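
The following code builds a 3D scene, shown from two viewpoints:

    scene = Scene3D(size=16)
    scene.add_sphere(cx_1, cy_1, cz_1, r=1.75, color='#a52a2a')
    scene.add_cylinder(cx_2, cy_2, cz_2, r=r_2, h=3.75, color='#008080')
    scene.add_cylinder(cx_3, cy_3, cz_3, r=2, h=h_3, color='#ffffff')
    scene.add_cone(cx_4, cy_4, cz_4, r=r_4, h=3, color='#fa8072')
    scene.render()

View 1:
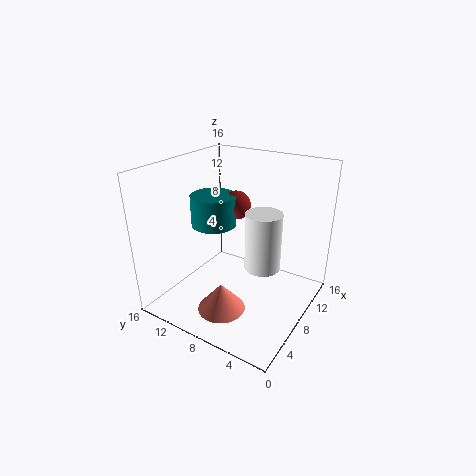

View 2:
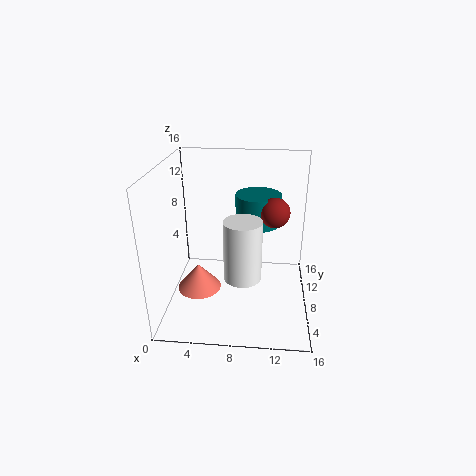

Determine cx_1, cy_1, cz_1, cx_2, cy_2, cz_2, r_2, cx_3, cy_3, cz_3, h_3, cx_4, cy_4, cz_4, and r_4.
cx_1 = 12
cy_1 = 10.75
cz_1 = 10
cx_2 = 10
cy_2 = 12.75
cz_2 = 7.75
r_2 = 2.75
cx_3 = 8.75
cy_3 = 5.25
cz_3 = 4.75
h_3 = 6.5
cx_4 = 3.5
cy_4 = 7.25
cz_4 = 1.75
r_4 = 2.5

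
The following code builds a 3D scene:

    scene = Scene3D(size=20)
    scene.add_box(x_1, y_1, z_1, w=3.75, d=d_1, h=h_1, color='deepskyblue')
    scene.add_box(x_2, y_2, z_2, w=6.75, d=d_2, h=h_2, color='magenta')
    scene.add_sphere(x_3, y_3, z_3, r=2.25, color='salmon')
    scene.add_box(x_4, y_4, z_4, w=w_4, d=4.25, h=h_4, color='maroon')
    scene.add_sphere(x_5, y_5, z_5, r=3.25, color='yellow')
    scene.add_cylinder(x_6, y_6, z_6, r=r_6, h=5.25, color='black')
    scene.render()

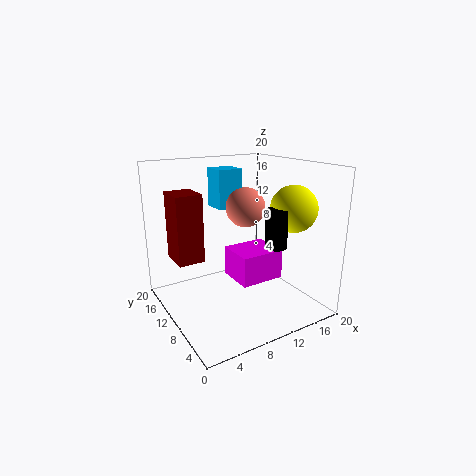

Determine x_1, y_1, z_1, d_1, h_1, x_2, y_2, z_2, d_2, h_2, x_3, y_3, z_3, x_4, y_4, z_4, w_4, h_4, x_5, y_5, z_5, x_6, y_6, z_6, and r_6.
x_1 = 9.5
y_1 = 14.25
z_1 = 13
d_1 = 3.75
h_1 = 5.75
x_2 = 10.5
y_2 = 9
z_2 = 2.5
d_2 = 5.75
h_2 = 4.5
x_3 = 7.5
y_3 = 4.25
z_3 = 16
x_4 = 1.25
y_4 = 9.75
z_4 = 7.75
w_4 = 3.5
h_4 = 9
x_5 = 16.75
y_5 = 6.5
z_5 = 14
x_6 = 13.5
y_6 = 6
z_6 = 9.25
r_6 = 1.5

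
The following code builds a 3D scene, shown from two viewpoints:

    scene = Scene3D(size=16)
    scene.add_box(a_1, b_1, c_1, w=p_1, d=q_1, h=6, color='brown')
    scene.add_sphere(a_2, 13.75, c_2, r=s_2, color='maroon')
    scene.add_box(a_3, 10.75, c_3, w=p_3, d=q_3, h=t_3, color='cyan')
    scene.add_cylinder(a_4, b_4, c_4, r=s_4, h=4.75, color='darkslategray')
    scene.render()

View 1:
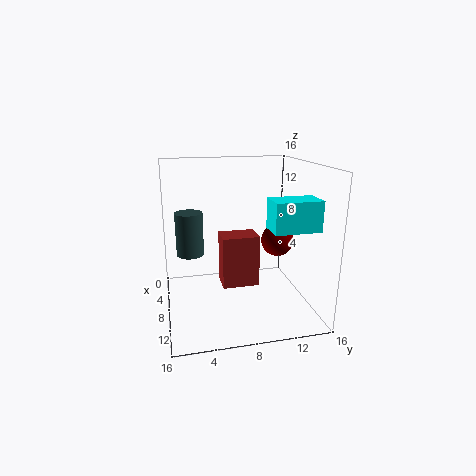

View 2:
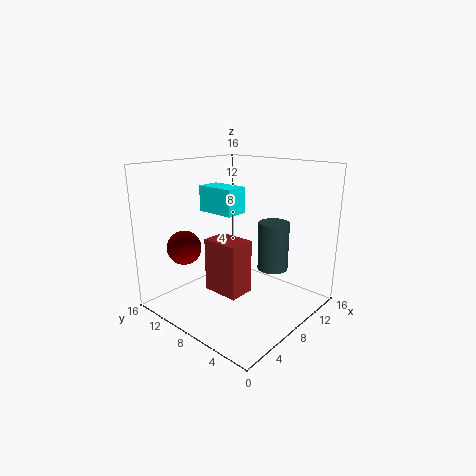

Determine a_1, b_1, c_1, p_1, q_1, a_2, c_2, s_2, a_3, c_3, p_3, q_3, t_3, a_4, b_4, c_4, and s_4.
a_1 = 5.25; b_1 = 6.25; c_1 = 2; p_1 = 3; q_1 = 4.25; a_2 = 5; c_2 = 6.25; s_2 = 2; a_3 = 9.5; c_3 = 9.5; p_3 = 3; q_3 = 5; t_3 = 3.25; a_4 = 7.25; b_4 = 2.75; c_4 = 6.25; s_4 = 1.5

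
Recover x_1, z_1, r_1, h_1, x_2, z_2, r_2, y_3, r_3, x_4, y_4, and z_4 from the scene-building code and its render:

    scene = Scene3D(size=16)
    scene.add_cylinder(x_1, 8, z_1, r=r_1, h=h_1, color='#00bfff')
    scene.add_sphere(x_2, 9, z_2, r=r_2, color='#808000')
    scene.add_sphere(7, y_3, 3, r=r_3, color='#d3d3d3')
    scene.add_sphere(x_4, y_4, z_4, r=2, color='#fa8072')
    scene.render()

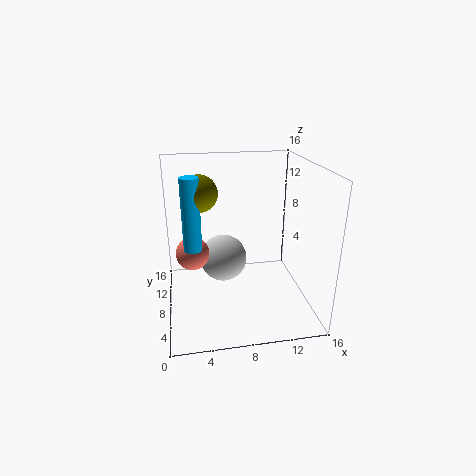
x_1 = 3
z_1 = 7
r_1 = 1
h_1 = 8
x_2 = 4
z_2 = 13
r_2 = 2
y_3 = 13
r_3 = 3
x_4 = 3
y_4 = 11
z_4 = 5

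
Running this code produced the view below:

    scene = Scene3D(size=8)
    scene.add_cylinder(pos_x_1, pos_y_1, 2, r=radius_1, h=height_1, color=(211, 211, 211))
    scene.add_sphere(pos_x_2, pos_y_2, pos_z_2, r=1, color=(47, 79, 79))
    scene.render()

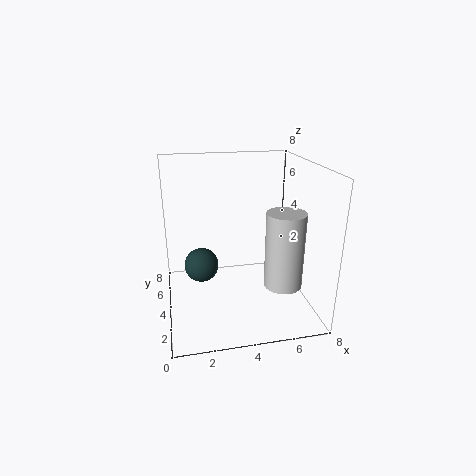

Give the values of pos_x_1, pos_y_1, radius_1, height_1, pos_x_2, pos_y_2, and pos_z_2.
pos_x_1 = 6, pos_y_1 = 2, radius_1 = 1, height_1 = 4, pos_x_2 = 2, pos_y_2 = 5, pos_z_2 = 2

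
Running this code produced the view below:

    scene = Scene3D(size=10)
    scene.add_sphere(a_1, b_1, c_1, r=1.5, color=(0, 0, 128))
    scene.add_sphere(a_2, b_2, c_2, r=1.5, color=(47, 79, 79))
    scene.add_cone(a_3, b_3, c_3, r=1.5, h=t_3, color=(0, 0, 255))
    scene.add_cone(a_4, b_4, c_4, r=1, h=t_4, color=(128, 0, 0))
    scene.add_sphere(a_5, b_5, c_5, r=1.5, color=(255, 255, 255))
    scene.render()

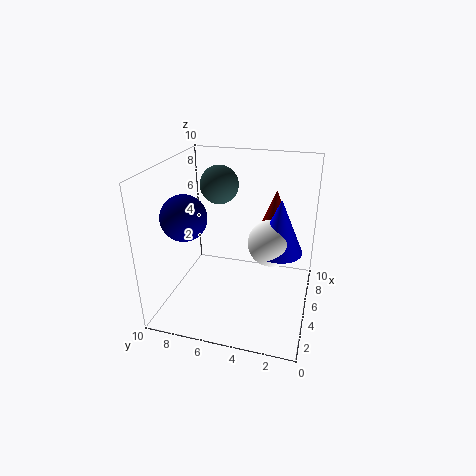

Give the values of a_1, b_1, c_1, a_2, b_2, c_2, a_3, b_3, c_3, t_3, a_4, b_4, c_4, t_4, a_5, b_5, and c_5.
a_1 = 3, b_1 = 8, c_1 = 7, a_2 = 8.5, b_2 = 7.5, c_2 = 7.5, a_3 = 4, b_3 = 2, c_3 = 5, t_3 = 3.5, a_4 = 8.5, b_4 = 3, c_4 = 5, t_4 = 2.5, a_5 = 4, b_5 = 2.5, c_5 = 5.5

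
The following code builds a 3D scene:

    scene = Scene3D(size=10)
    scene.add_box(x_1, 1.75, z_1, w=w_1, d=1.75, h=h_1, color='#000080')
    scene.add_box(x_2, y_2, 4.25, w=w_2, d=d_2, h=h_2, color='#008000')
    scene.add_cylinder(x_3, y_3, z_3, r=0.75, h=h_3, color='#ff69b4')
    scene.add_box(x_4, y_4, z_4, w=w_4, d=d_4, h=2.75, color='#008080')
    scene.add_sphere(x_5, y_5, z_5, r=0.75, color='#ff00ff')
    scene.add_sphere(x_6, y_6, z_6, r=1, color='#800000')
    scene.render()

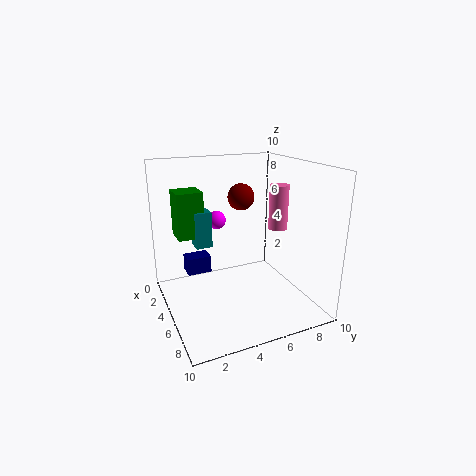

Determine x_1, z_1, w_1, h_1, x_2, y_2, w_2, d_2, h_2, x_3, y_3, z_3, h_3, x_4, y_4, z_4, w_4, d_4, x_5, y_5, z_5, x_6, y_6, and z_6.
x_1 = 2.25; z_1 = 2; w_1 = 1.25; h_1 = 1.25; x_2 = 0.25; y_2 = 1.5; w_2 = 2; d_2 = 2; h_2 = 3.5; x_3 = 3.25; y_3 = 9.25; z_3 = 4.5; h_3 = 3.5; x_4 = 1.25; y_4 = 2.75; z_4 = 3.5; w_4 = 1.25; d_4 = 1.25; x_5 = 0.75; y_5 = 5; z_5 = 5; x_6 = 2.75; y_6 = 6.25; z_6 = 7.25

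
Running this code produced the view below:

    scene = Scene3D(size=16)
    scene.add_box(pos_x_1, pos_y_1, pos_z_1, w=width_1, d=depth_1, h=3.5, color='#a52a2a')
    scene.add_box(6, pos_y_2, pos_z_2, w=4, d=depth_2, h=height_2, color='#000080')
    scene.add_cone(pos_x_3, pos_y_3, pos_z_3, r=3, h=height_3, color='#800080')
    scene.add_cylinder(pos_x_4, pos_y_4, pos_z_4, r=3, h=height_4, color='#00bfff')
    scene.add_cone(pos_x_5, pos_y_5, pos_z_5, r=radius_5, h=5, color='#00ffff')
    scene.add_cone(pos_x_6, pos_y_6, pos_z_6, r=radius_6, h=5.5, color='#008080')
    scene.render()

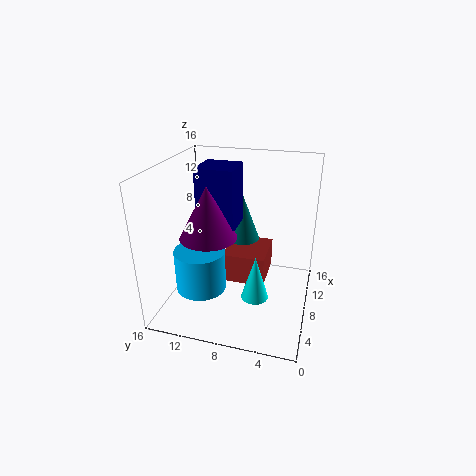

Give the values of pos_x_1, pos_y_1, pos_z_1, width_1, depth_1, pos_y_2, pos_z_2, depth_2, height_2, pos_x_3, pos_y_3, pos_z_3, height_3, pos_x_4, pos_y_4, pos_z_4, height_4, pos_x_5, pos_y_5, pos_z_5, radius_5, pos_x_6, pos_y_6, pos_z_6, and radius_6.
pos_x_1 = 8, pos_y_1 = 5, pos_z_1 = 2, width_1 = 5.5, depth_1 = 5, pos_y_2 = 8, pos_z_2 = 9.5, depth_2 = 4, height_2 = 6.5, pos_x_3 = 5.5, pos_y_3 = 10.5, pos_z_3 = 9, height_3 = 5.5, pos_x_4 = 7.5, pos_y_4 = 12.5, pos_z_4 = 1, height_4 = 5, pos_x_5 = 6, pos_y_5 = 5.5, pos_z_5 = 2, radius_5 = 1.5, pos_x_6 = 12, pos_y_6 = 8.5, pos_z_6 = 6, radius_6 = 2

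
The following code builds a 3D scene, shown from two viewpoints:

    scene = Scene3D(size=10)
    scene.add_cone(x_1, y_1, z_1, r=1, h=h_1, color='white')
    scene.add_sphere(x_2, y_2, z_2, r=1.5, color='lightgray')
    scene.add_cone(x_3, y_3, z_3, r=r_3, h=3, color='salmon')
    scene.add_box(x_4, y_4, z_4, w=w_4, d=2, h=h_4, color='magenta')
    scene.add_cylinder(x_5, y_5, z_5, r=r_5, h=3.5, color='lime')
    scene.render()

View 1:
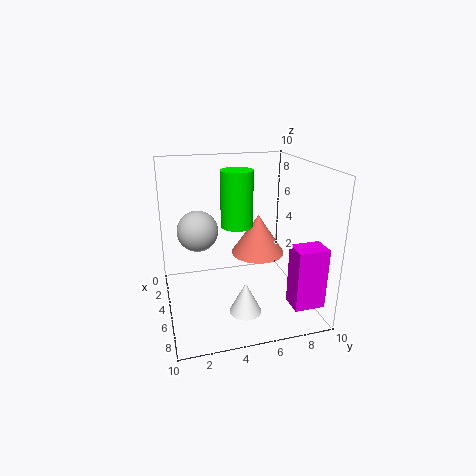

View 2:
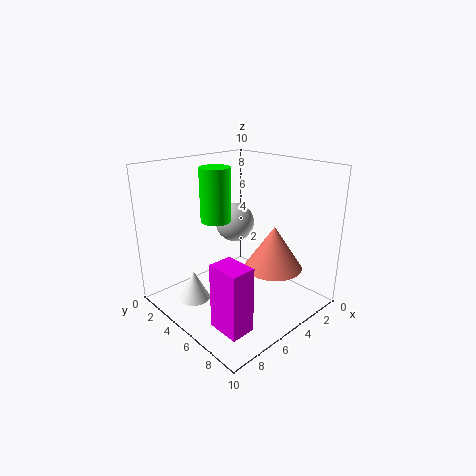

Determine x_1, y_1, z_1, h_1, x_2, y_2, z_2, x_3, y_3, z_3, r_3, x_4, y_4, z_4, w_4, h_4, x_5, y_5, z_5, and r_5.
x_1 = 8.5, y_1 = 4.5, z_1 = 1.5, h_1 = 2, x_2 = 3, y_2 = 2.5, z_2 = 5, x_3 = 3.5, y_3 = 7, z_3 = 3, r_3 = 2, x_4 = 8, y_4 = 7.5, z_4 = 1.5, w_4 = 1.5, h_4 = 4, x_5 = 6.5, y_5 = 4.5, z_5 = 6.5, r_5 = 1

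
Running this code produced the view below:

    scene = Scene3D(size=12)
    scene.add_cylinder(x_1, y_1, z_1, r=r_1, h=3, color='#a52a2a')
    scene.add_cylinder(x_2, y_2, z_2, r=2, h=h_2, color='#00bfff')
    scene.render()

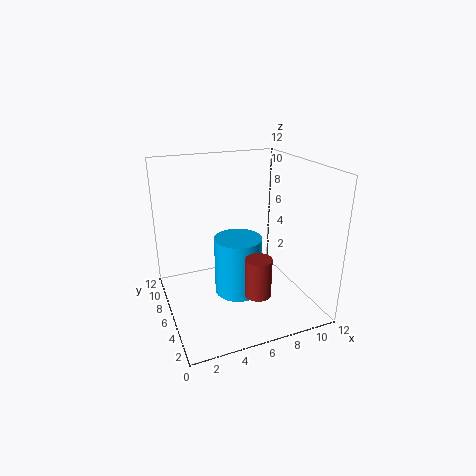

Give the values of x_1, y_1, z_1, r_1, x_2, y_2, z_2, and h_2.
x_1 = 6; y_1 = 2; z_1 = 3; r_1 = 1; x_2 = 6; y_2 = 6; z_2 = 1; h_2 = 5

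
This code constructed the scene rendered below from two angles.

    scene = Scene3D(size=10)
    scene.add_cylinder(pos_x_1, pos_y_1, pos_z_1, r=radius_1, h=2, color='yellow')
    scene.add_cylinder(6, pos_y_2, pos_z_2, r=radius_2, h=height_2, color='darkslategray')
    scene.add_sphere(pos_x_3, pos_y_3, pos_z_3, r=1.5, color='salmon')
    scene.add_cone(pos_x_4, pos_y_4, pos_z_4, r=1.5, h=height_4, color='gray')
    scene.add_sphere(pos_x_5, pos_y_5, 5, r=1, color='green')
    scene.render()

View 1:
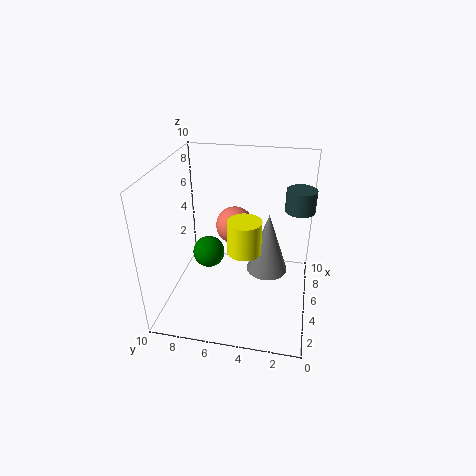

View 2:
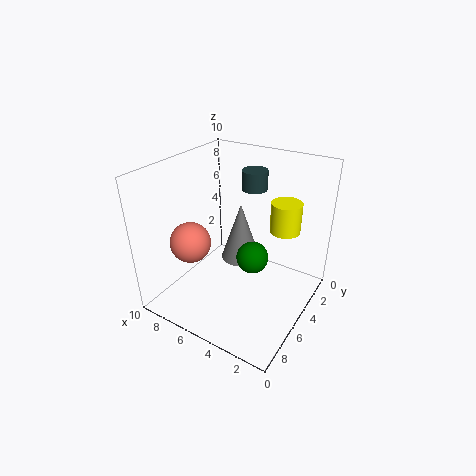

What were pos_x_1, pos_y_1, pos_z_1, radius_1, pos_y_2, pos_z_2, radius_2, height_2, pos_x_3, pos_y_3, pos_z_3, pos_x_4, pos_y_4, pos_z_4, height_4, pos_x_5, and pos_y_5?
pos_x_1 = 2; pos_y_1 = 4; pos_z_1 = 6; radius_1 = 1; pos_y_2 = 1; pos_z_2 = 7; radius_2 = 1; height_2 = 1.5; pos_x_3 = 8.5; pos_y_3 = 6; pos_z_3 = 4; pos_x_4 = 6; pos_y_4 = 3; pos_z_4 = 2; height_4 = 4.5; pos_x_5 = 3; pos_y_5 = 6.5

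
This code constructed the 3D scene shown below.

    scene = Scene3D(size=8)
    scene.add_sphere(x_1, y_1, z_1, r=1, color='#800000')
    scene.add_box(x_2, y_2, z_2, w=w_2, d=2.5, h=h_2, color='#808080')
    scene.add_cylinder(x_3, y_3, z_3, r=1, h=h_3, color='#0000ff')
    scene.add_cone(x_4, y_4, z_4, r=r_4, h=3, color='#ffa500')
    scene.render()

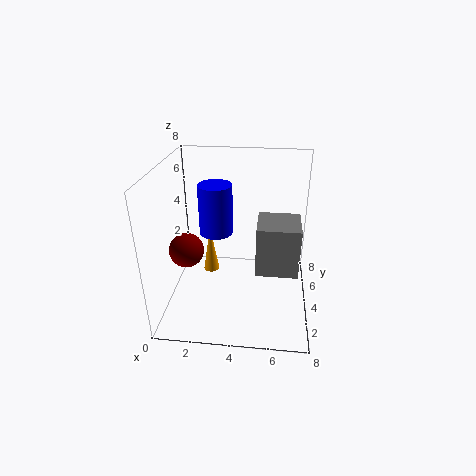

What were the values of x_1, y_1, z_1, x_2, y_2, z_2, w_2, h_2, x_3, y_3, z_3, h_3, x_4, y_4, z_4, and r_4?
x_1 = 1; y_1 = 4; z_1 = 3; x_2 = 5; y_2 = 4; z_2 = 1.5; w_2 = 2.5; h_2 = 3; x_3 = 2.5; y_3 = 5.5; z_3 = 3.5; h_3 = 3; x_4 = 2; y_4 = 6; z_4 = 0.5; r_4 = 0.5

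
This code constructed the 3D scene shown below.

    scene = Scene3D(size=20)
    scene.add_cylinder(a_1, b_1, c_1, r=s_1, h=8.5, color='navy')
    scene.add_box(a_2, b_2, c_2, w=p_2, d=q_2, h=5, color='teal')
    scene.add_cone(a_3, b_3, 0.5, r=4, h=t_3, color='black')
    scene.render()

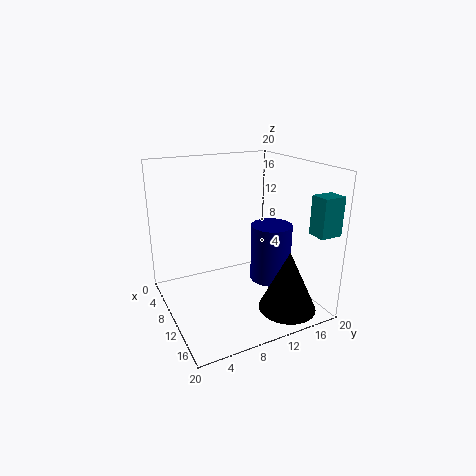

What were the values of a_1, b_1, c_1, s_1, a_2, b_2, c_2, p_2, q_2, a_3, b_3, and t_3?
a_1 = 10
b_1 = 15.5
c_1 = 2.5
s_1 = 3
a_2 = 17
b_2 = 16.5
c_2 = 12
p_2 = 2.5
q_2 = 3
a_3 = 15.5
b_3 = 15
t_3 = 8.5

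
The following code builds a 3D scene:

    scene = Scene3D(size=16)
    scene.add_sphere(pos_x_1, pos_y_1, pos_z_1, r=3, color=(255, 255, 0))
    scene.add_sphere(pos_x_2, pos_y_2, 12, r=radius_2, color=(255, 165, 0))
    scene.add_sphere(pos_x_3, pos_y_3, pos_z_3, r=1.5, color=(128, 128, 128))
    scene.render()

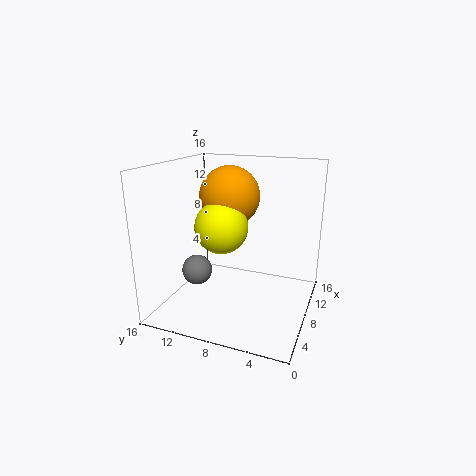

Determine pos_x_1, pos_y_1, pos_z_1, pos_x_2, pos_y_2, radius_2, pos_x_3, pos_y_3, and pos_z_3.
pos_x_1 = 8, pos_y_1 = 10, pos_z_1 = 9, pos_x_2 = 10.5, pos_y_2 = 10, radius_2 = 3.5, pos_x_3 = 3, pos_y_3 = 10.5, pos_z_3 = 6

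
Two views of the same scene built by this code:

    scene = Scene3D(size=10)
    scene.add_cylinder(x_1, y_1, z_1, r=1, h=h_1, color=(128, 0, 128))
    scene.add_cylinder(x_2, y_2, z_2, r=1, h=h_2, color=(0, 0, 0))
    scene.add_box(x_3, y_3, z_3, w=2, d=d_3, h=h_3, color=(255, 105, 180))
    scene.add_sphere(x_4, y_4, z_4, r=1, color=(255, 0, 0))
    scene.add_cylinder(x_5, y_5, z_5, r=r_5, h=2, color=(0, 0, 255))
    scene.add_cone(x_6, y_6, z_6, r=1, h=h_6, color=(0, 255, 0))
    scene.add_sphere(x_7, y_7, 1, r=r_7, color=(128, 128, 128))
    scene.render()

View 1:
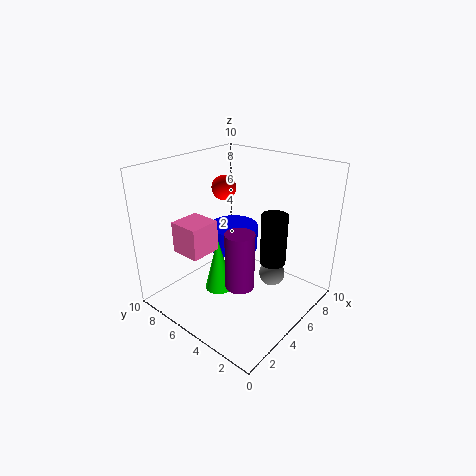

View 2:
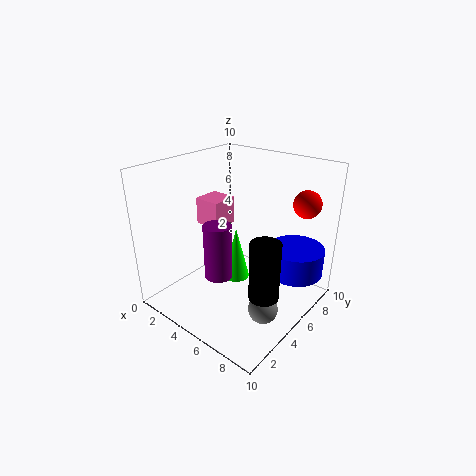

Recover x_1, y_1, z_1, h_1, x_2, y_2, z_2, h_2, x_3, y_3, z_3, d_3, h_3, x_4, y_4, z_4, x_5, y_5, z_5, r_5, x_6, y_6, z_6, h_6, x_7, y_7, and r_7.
x_1 = 4; y_1 = 4; z_1 = 2; h_1 = 4; x_2 = 8; y_2 = 4; z_2 = 2; h_2 = 4; x_3 = 1; y_3 = 5; z_3 = 5; d_3 = 2; h_3 = 2; x_4 = 8; y_4 = 9; z_4 = 7; x_5 = 8; y_5 = 8; z_5 = 2; r_5 = 2; x_6 = 4; y_6 = 6; z_6 = 1; h_6 = 4; x_7 = 8; y_7 = 4; r_7 = 1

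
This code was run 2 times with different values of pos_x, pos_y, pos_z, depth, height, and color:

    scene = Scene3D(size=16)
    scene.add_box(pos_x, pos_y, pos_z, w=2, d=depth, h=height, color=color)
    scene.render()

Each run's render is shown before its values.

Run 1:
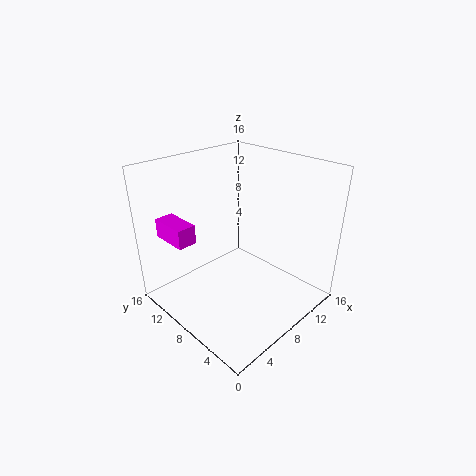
pos_x = 1
pos_y = 9
pos_z = 9
depth = 4
height = 2
color = 'magenta'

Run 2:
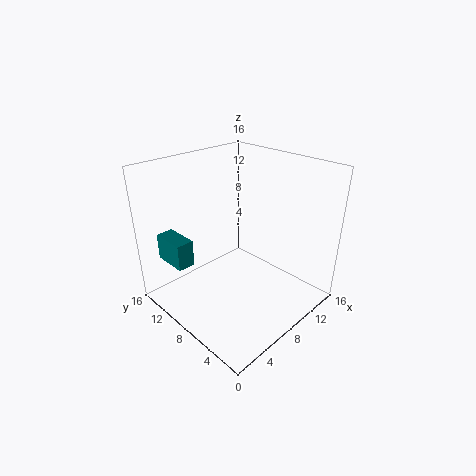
pos_x = 2
pos_y = 11
pos_z = 5
depth = 4
height = 3
color = 'teal'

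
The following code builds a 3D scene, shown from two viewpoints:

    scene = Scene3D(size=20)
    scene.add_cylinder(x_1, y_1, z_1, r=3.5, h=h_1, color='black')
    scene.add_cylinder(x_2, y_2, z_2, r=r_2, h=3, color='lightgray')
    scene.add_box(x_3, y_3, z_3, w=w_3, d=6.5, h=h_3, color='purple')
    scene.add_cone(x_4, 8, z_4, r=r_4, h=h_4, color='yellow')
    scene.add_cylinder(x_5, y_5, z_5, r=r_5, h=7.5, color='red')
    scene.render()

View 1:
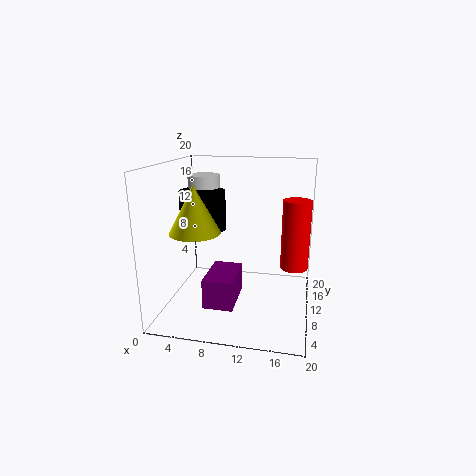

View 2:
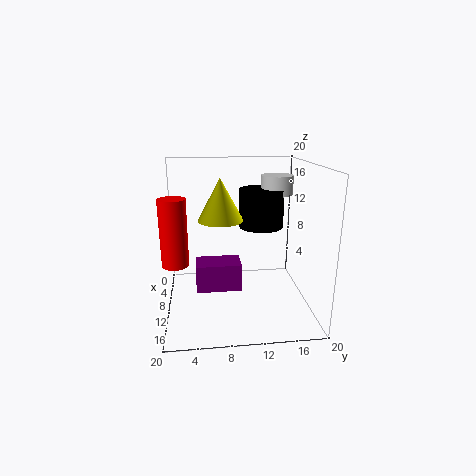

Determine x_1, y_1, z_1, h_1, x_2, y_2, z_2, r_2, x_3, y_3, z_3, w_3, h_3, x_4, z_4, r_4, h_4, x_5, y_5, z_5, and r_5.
x_1 = 3.5
y_1 = 14.5
z_1 = 9.5
h_1 = 6
x_2 = 3
y_2 = 17
z_2 = 14.5
r_2 = 2.5
x_3 = 6.5
y_3 = 4
z_3 = 2
w_3 = 4
h_3 = 4
x_4 = 4.5
z_4 = 11
r_4 = 3.5
h_4 = 6.5
x_5 = 18
y_5 = 2
z_5 = 10
r_5 = 1.5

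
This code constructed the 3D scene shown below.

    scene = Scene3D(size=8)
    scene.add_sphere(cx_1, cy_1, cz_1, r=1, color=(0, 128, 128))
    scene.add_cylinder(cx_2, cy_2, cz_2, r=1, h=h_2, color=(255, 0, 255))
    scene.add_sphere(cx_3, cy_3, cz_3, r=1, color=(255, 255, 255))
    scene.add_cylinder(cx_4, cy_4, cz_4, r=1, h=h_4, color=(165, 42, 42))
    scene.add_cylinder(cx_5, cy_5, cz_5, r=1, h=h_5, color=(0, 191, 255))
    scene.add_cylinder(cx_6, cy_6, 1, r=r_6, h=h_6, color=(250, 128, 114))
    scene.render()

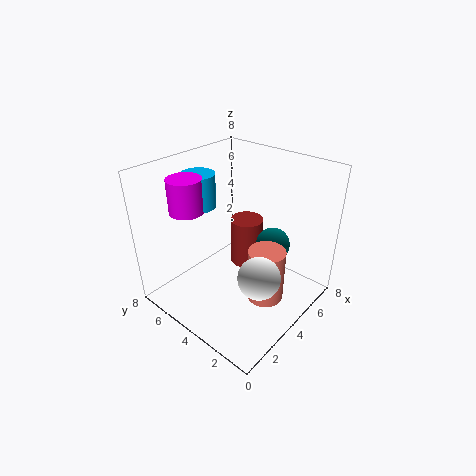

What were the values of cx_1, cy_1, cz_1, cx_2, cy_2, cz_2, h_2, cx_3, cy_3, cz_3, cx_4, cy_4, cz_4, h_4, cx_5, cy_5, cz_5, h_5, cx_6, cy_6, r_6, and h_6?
cx_1 = 6, cy_1 = 3, cz_1 = 3, cx_2 = 3, cy_2 = 7, cz_2 = 5, h_2 = 2, cx_3 = 2, cy_3 = 1, cz_3 = 4, cx_4 = 6, cy_4 = 5, cz_4 = 1, h_4 = 3, cx_5 = 4, cy_5 = 7, cz_5 = 5, h_5 = 2, cx_6 = 4, cy_6 = 2, r_6 = 1, h_6 = 3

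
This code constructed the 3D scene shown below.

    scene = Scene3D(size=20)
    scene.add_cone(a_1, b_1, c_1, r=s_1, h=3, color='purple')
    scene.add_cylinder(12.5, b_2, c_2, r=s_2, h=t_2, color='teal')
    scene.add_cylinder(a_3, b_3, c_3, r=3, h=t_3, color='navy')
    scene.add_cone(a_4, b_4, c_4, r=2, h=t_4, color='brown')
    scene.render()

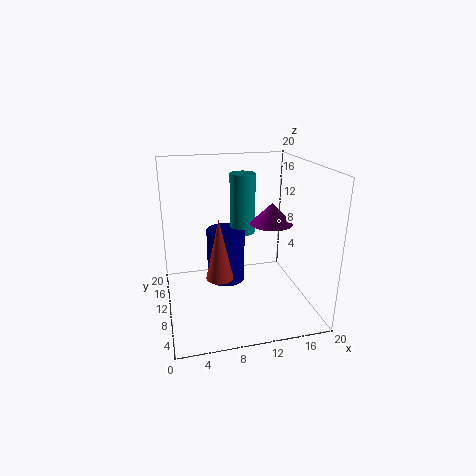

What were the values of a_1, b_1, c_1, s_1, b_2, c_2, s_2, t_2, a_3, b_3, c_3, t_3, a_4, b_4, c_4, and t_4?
a_1 = 15; b_1 = 10.5; c_1 = 11.5; s_1 = 3; b_2 = 17; c_2 = 8; s_2 = 2; t_2 = 9.5; a_3 = 9.5; b_3 = 16; c_3 = 0.5; t_3 = 8.5; a_4 = 7.5; b_4 = 11; c_4 = 3.5; t_4 = 9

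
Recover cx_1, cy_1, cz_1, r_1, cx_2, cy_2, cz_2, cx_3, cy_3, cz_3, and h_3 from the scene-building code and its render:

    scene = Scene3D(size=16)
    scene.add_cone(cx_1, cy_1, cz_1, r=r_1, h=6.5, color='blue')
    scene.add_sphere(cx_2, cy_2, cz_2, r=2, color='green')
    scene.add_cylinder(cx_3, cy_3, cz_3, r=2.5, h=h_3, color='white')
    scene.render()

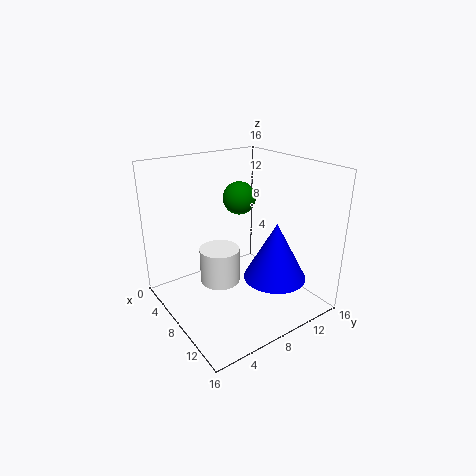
cx_1 = 11, cy_1 = 11, cz_1 = 3.5, r_1 = 3.5, cx_2 = 4, cy_2 = 11, cz_2 = 11, cx_3 = 4, cy_3 = 8, cz_3 = 0.5, h_3 = 4.5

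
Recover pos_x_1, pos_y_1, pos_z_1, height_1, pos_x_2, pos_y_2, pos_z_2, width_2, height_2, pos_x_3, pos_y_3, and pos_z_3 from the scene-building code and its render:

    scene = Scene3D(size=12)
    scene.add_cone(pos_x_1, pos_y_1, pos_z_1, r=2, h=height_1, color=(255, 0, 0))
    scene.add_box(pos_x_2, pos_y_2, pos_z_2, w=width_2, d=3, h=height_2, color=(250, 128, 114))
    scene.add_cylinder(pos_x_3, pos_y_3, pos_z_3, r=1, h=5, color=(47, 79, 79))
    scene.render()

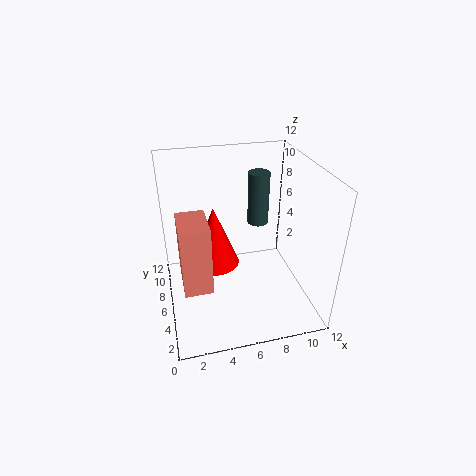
pos_x_1 = 4
pos_y_1 = 6
pos_z_1 = 4
height_1 = 5
pos_x_2 = 1
pos_y_2 = 1
pos_z_2 = 5
width_2 = 2
height_2 = 5
pos_x_3 = 9
pos_y_3 = 10
pos_z_3 = 5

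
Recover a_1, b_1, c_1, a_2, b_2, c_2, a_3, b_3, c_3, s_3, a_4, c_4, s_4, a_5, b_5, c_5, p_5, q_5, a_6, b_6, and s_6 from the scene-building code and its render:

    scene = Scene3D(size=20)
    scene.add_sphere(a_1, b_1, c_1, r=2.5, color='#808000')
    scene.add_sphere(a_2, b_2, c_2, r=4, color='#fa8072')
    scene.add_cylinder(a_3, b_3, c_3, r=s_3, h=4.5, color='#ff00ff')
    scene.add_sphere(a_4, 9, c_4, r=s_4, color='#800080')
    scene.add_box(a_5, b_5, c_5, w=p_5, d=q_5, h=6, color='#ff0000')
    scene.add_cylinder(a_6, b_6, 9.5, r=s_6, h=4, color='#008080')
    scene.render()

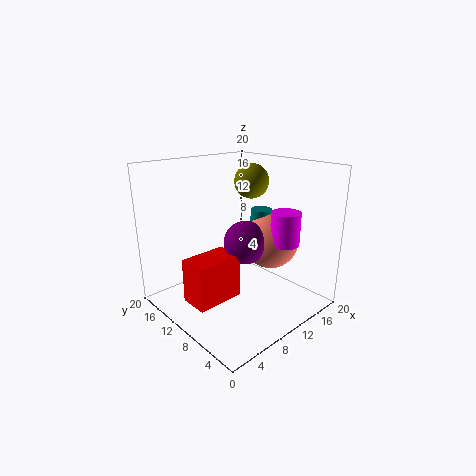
a_1 = 14.5
b_1 = 12
c_1 = 17
a_2 = 14.5
b_2 = 8
c_2 = 9
a_3 = 14
b_3 = 5
c_3 = 9.5
s_3 = 2
a_4 = 10.5
c_4 = 9.5
s_4 = 3
a_5 = 2
b_5 = 8
c_5 = 2.5
p_5 = 6.5
q_5 = 4
a_6 = 14
b_6 = 9.5
s_6 = 1.5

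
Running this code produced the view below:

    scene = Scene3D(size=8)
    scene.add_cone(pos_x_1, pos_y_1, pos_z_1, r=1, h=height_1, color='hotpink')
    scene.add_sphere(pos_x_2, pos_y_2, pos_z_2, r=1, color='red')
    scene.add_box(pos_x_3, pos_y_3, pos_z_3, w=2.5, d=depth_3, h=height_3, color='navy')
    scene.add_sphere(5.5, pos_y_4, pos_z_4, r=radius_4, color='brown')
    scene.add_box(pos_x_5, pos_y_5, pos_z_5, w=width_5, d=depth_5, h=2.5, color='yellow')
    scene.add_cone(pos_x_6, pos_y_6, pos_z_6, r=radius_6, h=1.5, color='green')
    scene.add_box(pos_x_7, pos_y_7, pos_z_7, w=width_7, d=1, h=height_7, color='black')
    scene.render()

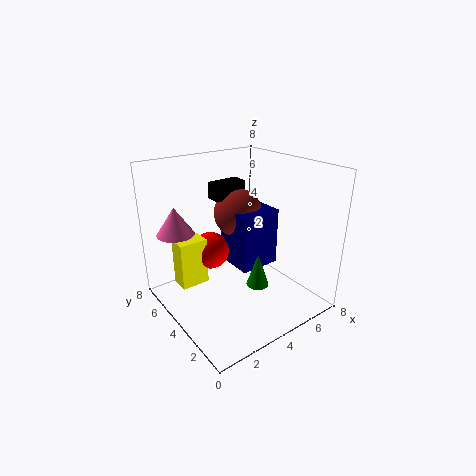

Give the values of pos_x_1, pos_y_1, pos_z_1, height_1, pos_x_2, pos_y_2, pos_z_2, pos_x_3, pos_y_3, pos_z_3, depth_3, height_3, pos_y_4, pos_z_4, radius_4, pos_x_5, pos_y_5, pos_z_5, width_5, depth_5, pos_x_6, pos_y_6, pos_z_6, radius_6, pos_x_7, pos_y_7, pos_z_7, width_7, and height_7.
pos_x_1 = 1; pos_y_1 = 5.5; pos_z_1 = 4.5; height_1 = 1.5; pos_x_2 = 2.5; pos_y_2 = 4.5; pos_z_2 = 3.5; pos_x_3 = 4.5; pos_y_3 = 4; pos_z_3 = 1.5; depth_3 = 2.5; height_3 = 3.5; pos_y_4 = 6; pos_z_4 = 4.5; radius_4 = 1.5; pos_x_5 = 0.5; pos_y_5 = 4; pos_z_5 = 2; width_5 = 1.5; depth_5 = 1; pos_x_6 = 2.5; pos_y_6 = 0.5; pos_z_6 = 3.5; radius_6 = 0.5; pos_x_7 = 4; pos_y_7 = 6; pos_z_7 = 5.5; width_7 = 2; height_7 = 1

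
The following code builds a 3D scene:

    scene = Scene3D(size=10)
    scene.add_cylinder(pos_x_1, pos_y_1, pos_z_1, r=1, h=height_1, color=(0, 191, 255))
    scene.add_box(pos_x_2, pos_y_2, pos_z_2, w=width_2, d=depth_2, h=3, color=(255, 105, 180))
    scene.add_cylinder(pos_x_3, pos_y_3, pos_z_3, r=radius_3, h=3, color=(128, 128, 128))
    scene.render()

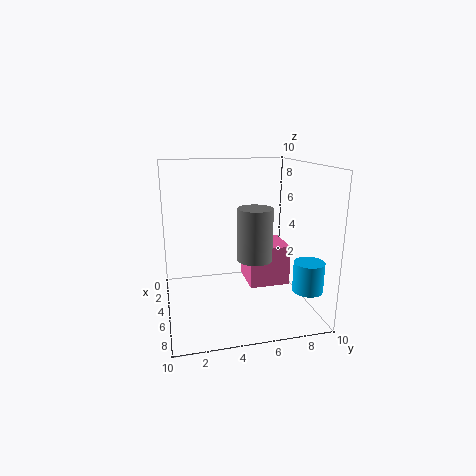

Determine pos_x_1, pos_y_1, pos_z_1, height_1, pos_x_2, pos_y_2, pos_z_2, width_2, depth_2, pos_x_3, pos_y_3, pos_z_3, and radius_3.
pos_x_1 = 8, pos_y_1 = 9, pos_z_1 = 2, height_1 = 2, pos_x_2 = 2, pos_y_2 = 6, pos_z_2 = 1, width_2 = 3, depth_2 = 3, pos_x_3 = 9, pos_y_3 = 5, pos_z_3 = 5, radius_3 = 1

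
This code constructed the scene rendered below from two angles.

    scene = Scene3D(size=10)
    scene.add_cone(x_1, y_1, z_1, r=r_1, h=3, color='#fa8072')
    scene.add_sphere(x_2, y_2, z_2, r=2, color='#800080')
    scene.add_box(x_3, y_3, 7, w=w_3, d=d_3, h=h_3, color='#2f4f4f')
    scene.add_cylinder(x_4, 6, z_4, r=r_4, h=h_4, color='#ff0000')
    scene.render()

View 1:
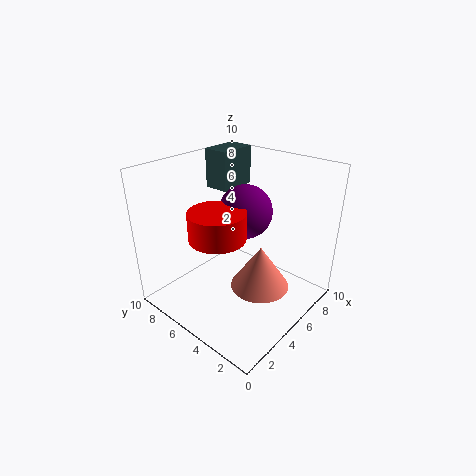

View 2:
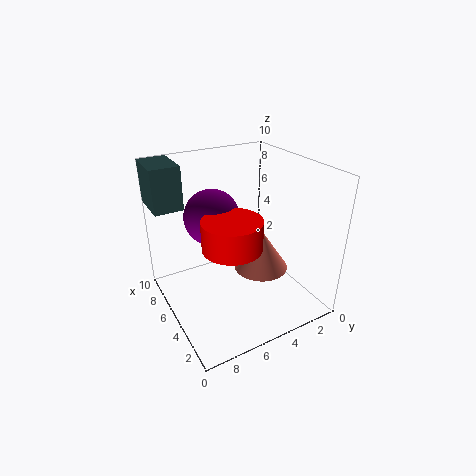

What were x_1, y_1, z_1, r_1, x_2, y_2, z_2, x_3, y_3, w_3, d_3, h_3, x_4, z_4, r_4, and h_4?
x_1 = 5; y_1 = 3; z_1 = 2; r_1 = 2; x_2 = 7; y_2 = 6; z_2 = 6; x_3 = 7; y_3 = 8; w_3 = 3; d_3 = 2; h_3 = 3; x_4 = 4; z_4 = 5; r_4 = 2; h_4 = 2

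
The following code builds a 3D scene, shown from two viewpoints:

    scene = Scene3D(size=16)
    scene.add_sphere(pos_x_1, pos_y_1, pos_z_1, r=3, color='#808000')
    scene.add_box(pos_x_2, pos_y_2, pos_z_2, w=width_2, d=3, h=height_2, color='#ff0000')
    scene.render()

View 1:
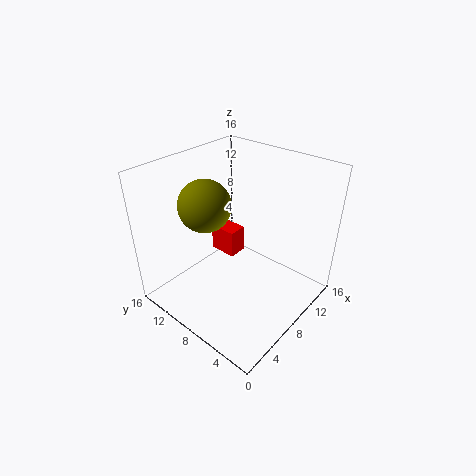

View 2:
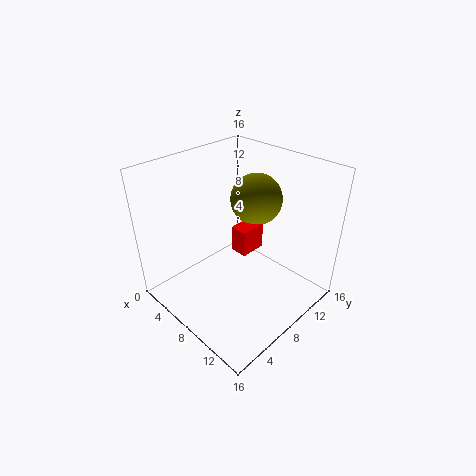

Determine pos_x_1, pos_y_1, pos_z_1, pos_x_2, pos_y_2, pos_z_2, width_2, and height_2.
pos_x_1 = 7, pos_y_1 = 12, pos_z_1 = 11, pos_x_2 = 7, pos_y_2 = 8, pos_z_2 = 6, width_2 = 2, height_2 = 3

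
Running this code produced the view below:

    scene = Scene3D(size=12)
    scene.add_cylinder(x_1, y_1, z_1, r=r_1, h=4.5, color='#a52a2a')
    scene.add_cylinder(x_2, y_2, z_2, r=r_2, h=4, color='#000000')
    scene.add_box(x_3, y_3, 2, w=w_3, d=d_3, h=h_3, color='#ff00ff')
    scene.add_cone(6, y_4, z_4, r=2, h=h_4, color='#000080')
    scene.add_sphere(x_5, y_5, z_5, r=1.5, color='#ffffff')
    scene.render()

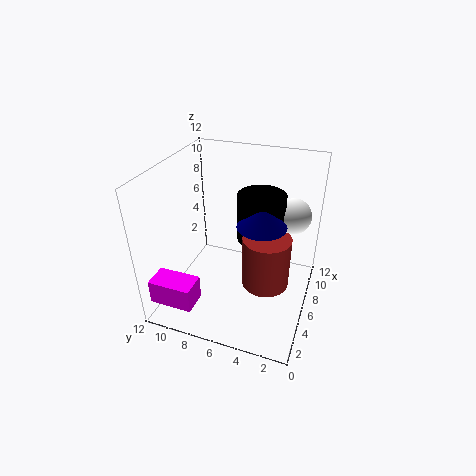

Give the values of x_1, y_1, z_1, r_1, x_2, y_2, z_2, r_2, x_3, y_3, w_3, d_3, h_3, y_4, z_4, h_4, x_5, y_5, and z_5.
x_1 = 6
y_1 = 3.5
z_1 = 2
r_1 = 2
x_2 = 7.5
y_2 = 4.5
z_2 = 5.5
r_2 = 2
x_3 = 0.5
y_3 = 8
w_3 = 2
d_3 = 3.5
h_3 = 2
y_4 = 4
z_4 = 7.5
h_4 = 2
x_5 = 8.5
y_5 = 2
z_5 = 7.5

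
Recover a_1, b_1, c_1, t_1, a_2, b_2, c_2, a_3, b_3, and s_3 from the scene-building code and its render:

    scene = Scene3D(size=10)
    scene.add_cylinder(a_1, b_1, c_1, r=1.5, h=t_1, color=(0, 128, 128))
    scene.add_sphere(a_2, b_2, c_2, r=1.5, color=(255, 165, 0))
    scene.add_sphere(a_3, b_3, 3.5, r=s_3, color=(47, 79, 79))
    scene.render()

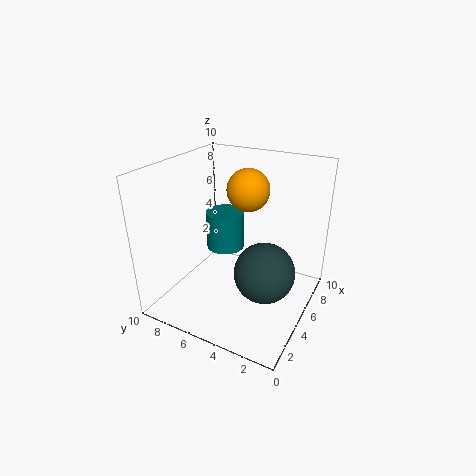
a_1 = 7.5, b_1 = 7.5, c_1 = 2.5, t_1 = 3, a_2 = 6.5, b_2 = 5, c_2 = 8, a_3 = 4, b_3 = 2.5, s_3 = 2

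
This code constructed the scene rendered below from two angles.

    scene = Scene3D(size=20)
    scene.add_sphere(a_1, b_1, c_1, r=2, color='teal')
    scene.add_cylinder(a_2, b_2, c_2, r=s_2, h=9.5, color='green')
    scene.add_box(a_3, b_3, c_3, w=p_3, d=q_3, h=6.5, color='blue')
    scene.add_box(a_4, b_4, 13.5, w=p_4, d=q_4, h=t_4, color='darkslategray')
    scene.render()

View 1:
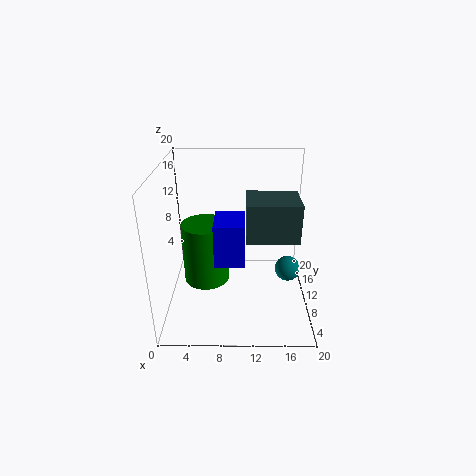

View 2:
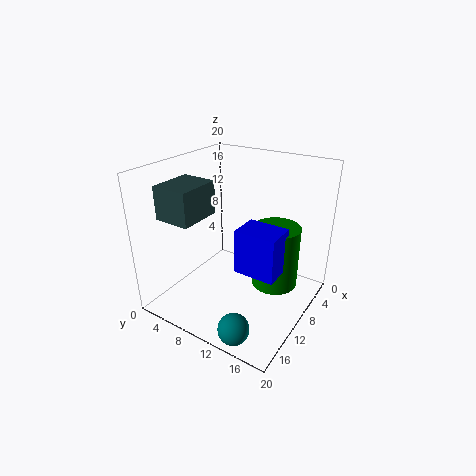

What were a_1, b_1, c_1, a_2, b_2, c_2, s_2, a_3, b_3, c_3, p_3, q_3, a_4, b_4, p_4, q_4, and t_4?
a_1 = 18
b_1 = 14.5
c_1 = 2
a_2 = 5
b_2 = 13.5
c_2 = 1
s_2 = 3.5
a_3 = 6.5
b_3 = 10
c_3 = 5
p_3 = 4.5
q_3 = 6
a_4 = 11
b_4 = 2
p_4 = 6
q_4 = 5
t_4 = 4.5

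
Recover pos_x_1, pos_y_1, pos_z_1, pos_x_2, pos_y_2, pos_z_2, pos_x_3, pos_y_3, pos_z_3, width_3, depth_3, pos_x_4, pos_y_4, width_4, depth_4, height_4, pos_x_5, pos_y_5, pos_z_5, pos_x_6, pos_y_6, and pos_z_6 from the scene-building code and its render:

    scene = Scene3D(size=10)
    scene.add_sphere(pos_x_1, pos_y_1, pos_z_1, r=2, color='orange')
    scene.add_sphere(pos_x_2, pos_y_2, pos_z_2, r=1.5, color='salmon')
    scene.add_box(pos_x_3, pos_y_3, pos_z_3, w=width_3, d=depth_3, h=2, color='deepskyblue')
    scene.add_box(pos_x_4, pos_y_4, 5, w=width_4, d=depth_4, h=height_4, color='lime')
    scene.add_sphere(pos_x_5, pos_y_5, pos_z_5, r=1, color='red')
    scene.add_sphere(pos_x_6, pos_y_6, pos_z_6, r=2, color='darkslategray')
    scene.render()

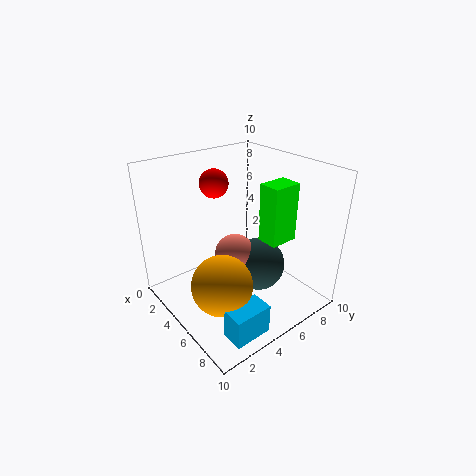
pos_x_1 = 6.5
pos_y_1 = 2.5
pos_z_1 = 3
pos_x_2 = 4
pos_y_2 = 5.5
pos_z_2 = 3
pos_x_3 = 8
pos_y_3 = 1.5
pos_z_3 = 0.5
width_3 = 1.5
depth_3 = 2.5
pos_x_4 = 6
pos_y_4 = 6
width_4 = 1.5
depth_4 = 2
height_4 = 4
pos_x_5 = 3
pos_y_5 = 4.5
pos_z_5 = 8.5
pos_x_6 = 5
pos_y_6 = 7
pos_z_6 = 2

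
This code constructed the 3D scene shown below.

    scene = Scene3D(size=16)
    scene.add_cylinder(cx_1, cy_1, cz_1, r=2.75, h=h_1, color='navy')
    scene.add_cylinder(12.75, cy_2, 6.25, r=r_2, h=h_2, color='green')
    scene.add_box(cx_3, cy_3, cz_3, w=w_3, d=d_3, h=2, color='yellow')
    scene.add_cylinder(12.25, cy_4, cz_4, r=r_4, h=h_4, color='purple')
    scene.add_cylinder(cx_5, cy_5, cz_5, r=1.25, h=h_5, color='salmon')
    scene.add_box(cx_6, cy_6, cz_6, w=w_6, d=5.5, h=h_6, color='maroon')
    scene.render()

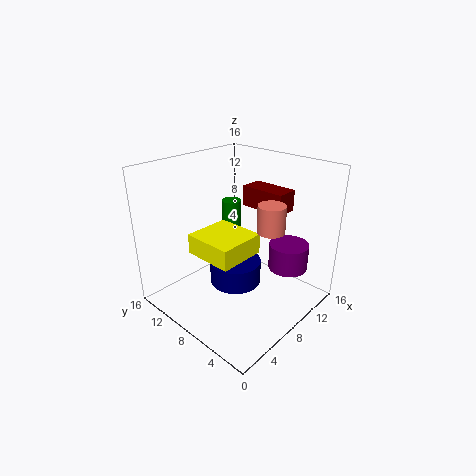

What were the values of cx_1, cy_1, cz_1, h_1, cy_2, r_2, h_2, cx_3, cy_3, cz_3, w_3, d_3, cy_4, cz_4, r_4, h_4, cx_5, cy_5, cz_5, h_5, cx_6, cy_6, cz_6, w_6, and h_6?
cx_1 = 6.5
cy_1 = 7
cz_1 = 3.75
h_1 = 2.5
cy_2 = 13.5
r_2 = 1.25
h_2 = 3.5
cx_3 = 1.75
cy_3 = 3.75
cz_3 = 8.5
w_3 = 4.75
d_3 = 5
cy_4 = 4
cz_4 = 4
r_4 = 2.25
h_4 = 3
cx_5 = 5.5
cy_5 = 1.75
cz_5 = 11.75
h_5 = 2.5
cx_6 = 12.5
cy_6 = 5.75
cz_6 = 9.75
w_6 = 2.75
h_6 = 2.5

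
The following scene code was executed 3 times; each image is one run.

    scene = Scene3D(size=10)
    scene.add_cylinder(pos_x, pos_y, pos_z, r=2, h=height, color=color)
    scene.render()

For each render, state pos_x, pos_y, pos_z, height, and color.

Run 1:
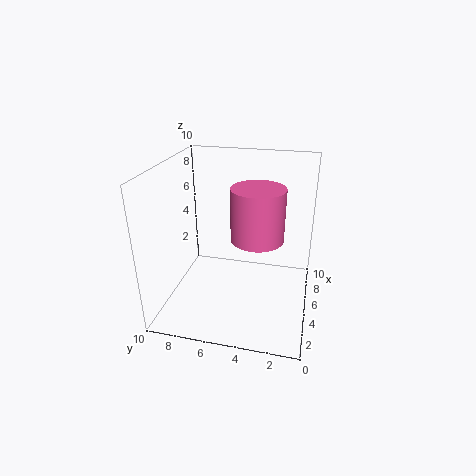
pos_x = 7
pos_y = 4
pos_z = 4
height = 4
color = 'hotpink'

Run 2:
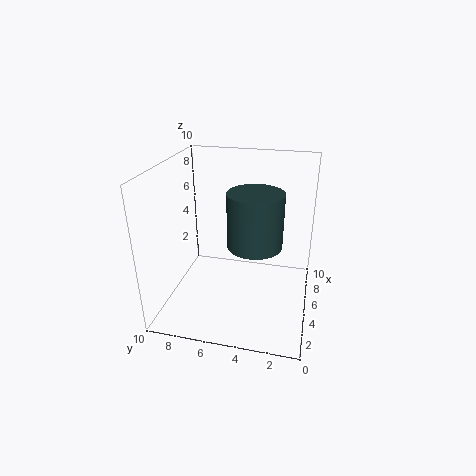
pos_x = 6
pos_y = 4
pos_z = 4
height = 4
color = 'darkslategray'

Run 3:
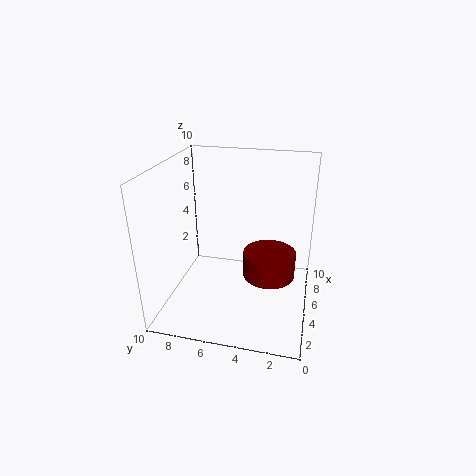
pos_x = 7
pos_y = 3
pos_z = 1
height = 2
color = 'maroon'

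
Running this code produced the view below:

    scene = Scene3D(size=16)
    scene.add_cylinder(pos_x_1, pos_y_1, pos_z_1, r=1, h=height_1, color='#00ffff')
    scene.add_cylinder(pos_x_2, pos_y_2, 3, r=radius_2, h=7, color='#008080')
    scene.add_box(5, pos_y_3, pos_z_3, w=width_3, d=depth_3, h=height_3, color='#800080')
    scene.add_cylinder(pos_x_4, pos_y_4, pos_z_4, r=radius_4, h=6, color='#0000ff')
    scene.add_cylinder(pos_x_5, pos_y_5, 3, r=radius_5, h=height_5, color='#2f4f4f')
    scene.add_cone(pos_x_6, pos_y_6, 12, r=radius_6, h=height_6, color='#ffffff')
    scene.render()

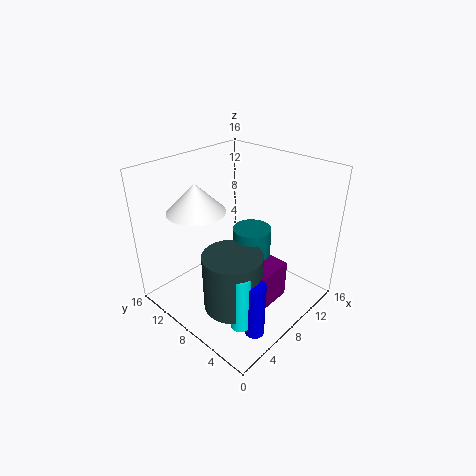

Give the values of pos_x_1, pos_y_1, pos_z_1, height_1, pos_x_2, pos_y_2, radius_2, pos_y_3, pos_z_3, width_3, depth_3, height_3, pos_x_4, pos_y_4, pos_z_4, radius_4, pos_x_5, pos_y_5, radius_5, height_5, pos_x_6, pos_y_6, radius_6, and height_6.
pos_x_1 = 3; pos_y_1 = 3; pos_z_1 = 2; height_1 = 6; pos_x_2 = 8; pos_y_2 = 6; radius_2 = 2; pos_y_3 = 2; pos_z_3 = 3; width_3 = 4; depth_3 = 3; height_3 = 4; pos_x_4 = 4; pos_y_4 = 2; pos_z_4 = 1; radius_4 = 1; pos_x_5 = 4; pos_y_5 = 5; radius_5 = 3; height_5 = 6; pos_x_6 = 4; pos_y_6 = 10; radius_6 = 3; height_6 = 3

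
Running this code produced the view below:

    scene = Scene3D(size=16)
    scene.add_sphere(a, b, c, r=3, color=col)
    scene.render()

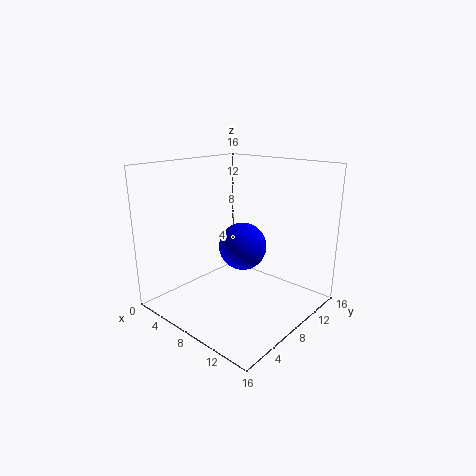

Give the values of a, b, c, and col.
a = 5.5, b = 11.75, c = 5.25, col = 'blue'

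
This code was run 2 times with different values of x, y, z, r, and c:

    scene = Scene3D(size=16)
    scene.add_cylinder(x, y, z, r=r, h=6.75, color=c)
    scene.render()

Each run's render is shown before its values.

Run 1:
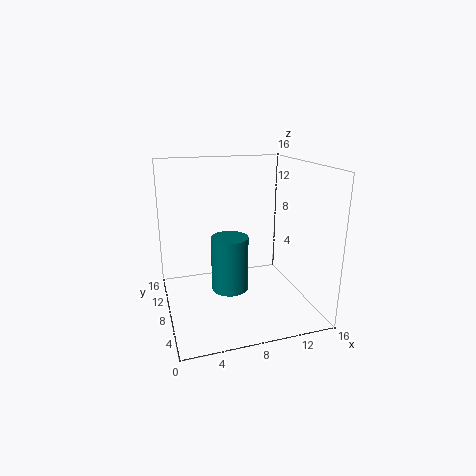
x = 7.75, y = 10.5, z = 0.5, r = 2.25, c = 'teal'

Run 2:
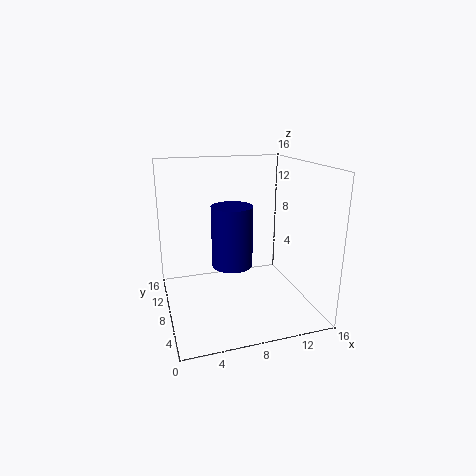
x = 7.25, y = 7.75, z = 5, r = 2.25, c = 'navy'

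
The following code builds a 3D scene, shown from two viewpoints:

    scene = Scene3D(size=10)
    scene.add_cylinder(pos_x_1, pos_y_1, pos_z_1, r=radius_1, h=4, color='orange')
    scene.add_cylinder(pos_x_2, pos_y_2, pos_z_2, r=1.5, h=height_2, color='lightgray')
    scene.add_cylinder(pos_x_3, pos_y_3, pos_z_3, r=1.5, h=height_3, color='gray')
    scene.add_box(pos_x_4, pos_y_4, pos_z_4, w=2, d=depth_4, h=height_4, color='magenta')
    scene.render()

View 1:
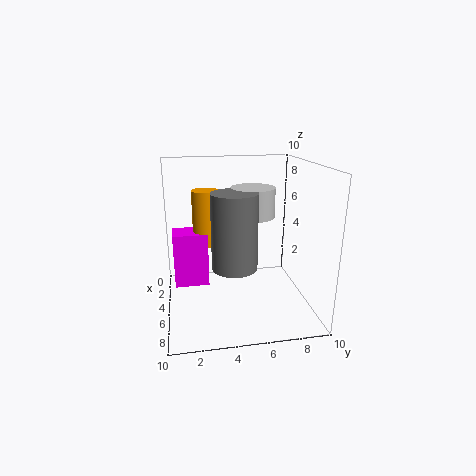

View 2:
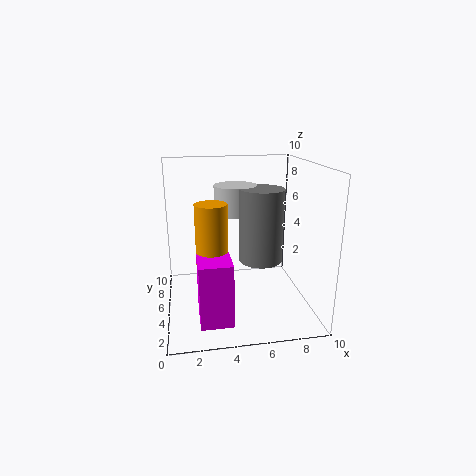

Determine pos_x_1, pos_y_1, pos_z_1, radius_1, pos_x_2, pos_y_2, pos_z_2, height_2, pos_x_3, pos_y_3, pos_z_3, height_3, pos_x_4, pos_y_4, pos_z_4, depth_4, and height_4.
pos_x_1 = 3
pos_y_1 = 3
pos_z_1 = 4
radius_1 = 1
pos_x_2 = 5
pos_y_2 = 6
pos_z_2 = 6.5
height_2 = 2
pos_x_3 = 6.5
pos_y_3 = 4.5
pos_z_3 = 3.5
height_3 = 5
pos_x_4 = 2
pos_y_4 = 0.5
pos_z_4 = 1
depth_4 = 2.5
height_4 = 4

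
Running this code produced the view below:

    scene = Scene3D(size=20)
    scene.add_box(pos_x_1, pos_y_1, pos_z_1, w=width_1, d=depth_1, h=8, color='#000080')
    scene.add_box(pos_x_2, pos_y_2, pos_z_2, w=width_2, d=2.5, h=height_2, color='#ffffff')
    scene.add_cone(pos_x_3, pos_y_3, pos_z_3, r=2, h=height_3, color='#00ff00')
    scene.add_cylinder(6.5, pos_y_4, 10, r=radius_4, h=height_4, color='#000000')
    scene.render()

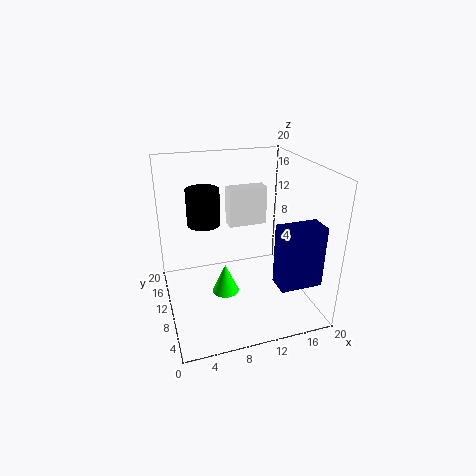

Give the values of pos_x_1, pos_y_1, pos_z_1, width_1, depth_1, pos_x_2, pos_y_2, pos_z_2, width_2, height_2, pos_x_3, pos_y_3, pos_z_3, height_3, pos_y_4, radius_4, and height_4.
pos_x_1 = 13; pos_y_1 = 1.5; pos_z_1 = 6; width_1 = 5.5; depth_1 = 3; pos_x_2 = 10.5; pos_y_2 = 15.5; pos_z_2 = 9; width_2 = 6; height_2 = 6; pos_x_3 = 8.5; pos_y_3 = 11.5; pos_z_3 = 0.5; height_3 = 4.5; pos_y_4 = 16; radius_4 = 2.5; height_4 = 5.5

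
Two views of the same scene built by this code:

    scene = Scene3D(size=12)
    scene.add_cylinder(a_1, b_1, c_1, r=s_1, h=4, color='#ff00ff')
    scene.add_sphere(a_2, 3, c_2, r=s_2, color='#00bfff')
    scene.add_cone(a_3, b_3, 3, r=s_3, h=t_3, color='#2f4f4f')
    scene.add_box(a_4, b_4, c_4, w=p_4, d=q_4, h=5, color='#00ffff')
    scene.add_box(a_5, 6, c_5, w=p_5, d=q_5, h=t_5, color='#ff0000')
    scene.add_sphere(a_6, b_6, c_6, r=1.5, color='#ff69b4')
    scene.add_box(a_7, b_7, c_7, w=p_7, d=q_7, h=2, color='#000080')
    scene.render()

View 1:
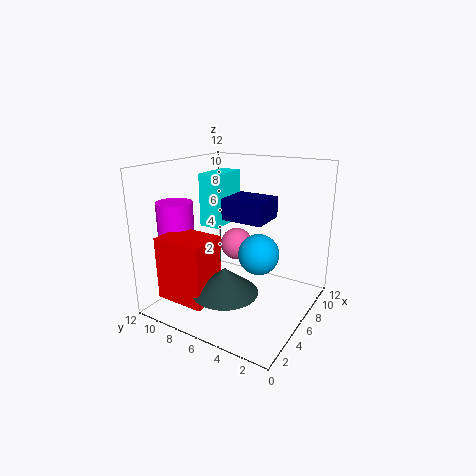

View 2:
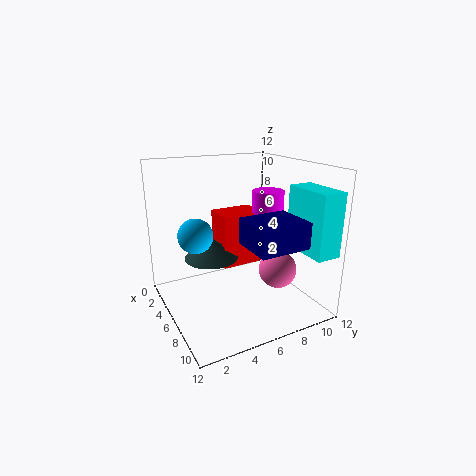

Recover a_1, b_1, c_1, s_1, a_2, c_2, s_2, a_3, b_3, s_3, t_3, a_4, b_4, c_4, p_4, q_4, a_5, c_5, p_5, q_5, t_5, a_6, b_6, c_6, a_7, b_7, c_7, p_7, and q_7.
a_1 = 3.5, b_1 = 10.5, c_1 = 5, s_1 = 1.5, a_2 = 4, c_2 = 6, s_2 = 1.5, a_3 = 2.5, b_3 = 5, s_3 = 2.5, t_3 = 2, a_4 = 8, b_4 = 9.5, c_4 = 5.5, p_4 = 4, q_4 = 2, a_5 = 0.5, c_5 = 2, p_5 = 3, q_5 = 4, t_5 = 5, a_6 = 9, b_6 = 8, c_6 = 4, a_7 = 8, b_7 = 5, c_7 = 6.5, p_7 = 3.5, q_7 = 4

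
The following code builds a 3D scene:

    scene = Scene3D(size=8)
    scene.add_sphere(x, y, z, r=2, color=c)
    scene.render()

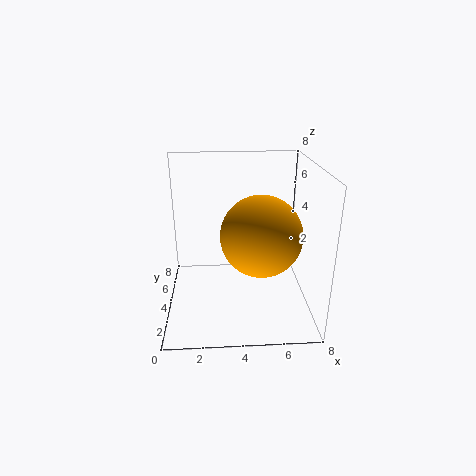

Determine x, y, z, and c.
x = 5
y = 2
z = 5
c = 'orange'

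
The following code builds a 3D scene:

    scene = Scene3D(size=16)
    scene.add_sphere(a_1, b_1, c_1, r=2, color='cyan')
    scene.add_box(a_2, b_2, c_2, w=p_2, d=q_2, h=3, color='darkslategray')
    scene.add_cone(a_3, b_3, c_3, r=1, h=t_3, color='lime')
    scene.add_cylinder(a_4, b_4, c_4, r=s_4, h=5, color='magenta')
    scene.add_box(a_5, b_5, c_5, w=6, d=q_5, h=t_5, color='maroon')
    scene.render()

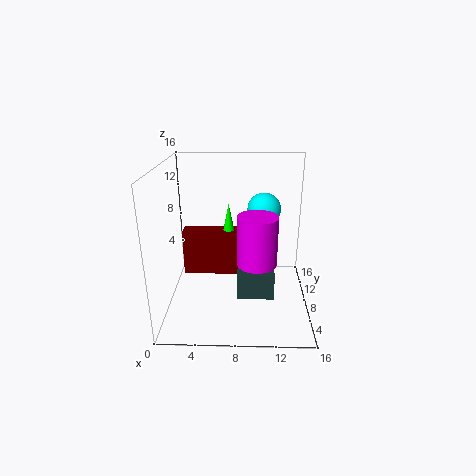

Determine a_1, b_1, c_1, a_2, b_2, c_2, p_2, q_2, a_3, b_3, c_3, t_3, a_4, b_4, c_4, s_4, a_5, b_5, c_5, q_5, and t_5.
a_1 = 11; b_1 = 12; c_1 = 10; a_2 = 8; b_2 = 5; c_2 = 2; p_2 = 4; q_2 = 4; a_3 = 7; b_3 = 8; c_3 = 7; t_3 = 5; a_4 = 10; b_4 = 4; c_4 = 7; s_4 = 2; a_5 = 2; b_5 = 7; c_5 = 4; q_5 = 2; t_5 = 5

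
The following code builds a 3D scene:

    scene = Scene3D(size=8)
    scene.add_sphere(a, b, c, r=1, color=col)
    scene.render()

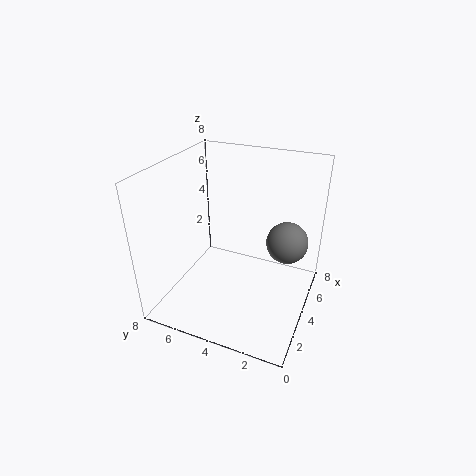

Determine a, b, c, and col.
a = 3, b = 1, c = 5, col = 'gray'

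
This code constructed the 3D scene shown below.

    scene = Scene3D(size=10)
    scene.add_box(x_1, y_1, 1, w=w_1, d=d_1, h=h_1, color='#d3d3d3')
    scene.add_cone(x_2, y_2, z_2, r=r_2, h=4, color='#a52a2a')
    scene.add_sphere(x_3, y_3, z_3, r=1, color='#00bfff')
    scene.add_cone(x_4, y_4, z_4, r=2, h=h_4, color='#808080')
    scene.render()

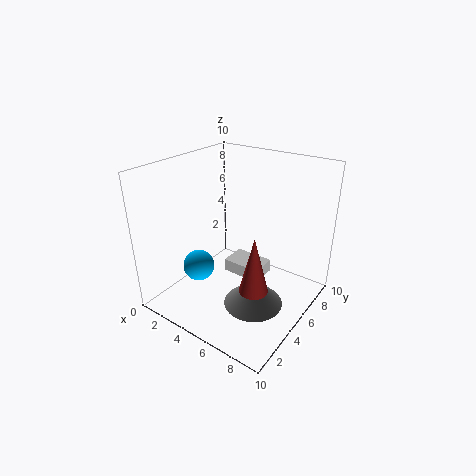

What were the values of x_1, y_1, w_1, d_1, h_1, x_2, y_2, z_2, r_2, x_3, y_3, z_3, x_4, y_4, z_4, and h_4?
x_1 = 3; y_1 = 6; w_1 = 3; d_1 = 2; h_1 = 1; x_2 = 7; y_2 = 4; z_2 = 2; r_2 = 1; x_3 = 4; y_3 = 2; z_3 = 4; x_4 = 7; y_4 = 4; z_4 = 1; h_4 = 2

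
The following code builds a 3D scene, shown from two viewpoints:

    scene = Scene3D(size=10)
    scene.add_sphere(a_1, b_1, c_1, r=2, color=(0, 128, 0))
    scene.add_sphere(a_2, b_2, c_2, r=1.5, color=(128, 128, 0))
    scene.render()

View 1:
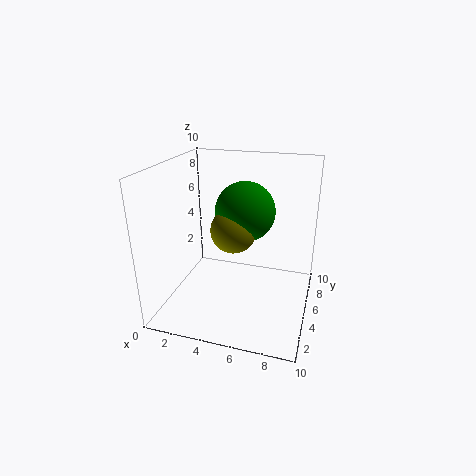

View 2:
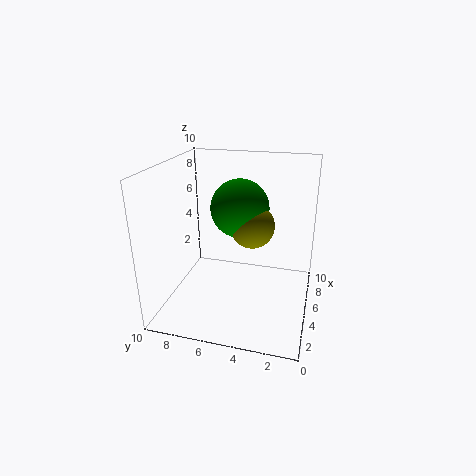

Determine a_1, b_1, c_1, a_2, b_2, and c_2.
a_1 = 5.5
b_1 = 5
c_1 = 7
a_2 = 5
b_2 = 4
c_2 = 6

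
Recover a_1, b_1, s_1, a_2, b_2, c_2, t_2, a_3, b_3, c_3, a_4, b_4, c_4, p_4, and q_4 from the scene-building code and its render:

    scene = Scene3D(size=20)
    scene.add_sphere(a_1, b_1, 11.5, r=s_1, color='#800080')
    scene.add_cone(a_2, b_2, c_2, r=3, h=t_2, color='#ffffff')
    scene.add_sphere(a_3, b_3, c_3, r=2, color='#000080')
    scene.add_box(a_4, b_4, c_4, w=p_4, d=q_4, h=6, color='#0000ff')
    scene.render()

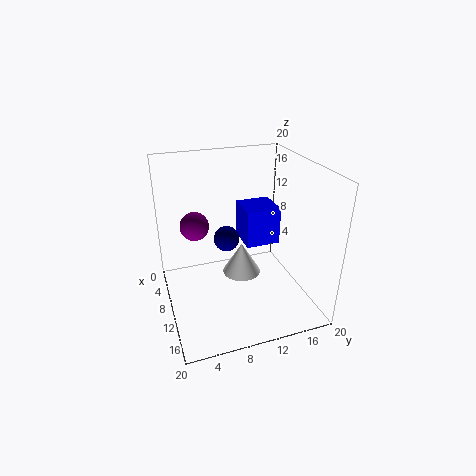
a_1 = 7.5, b_1 = 4.5, s_1 = 2, a_2 = 6, b_2 = 12, c_2 = 1.5, t_2 = 5, a_3 = 4.5, b_3 = 10, c_3 = 7, a_4 = 0.5, b_4 = 13, c_4 = 5.5, p_4 = 5.5, q_4 = 5.5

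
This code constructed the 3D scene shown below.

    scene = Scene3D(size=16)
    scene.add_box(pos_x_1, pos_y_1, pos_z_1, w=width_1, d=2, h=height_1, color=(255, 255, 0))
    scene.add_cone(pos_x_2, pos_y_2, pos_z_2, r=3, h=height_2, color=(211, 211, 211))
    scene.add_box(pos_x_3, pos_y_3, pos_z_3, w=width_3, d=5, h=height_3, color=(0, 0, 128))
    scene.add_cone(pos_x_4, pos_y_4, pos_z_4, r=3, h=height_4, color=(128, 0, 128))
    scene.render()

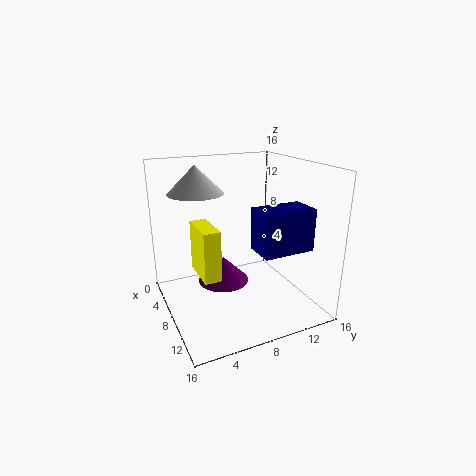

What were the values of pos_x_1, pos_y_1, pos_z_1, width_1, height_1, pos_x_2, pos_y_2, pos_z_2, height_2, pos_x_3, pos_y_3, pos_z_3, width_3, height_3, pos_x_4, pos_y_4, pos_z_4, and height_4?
pos_x_1 = 3, pos_y_1 = 4, pos_z_1 = 3, width_1 = 5, height_1 = 6, pos_x_2 = 6, pos_y_2 = 4, pos_z_2 = 13, height_2 = 3, pos_x_3 = 13, pos_y_3 = 7, pos_z_3 = 9, width_3 = 3, height_3 = 4, pos_x_4 = 6, pos_y_4 = 7, pos_z_4 = 2, height_4 = 3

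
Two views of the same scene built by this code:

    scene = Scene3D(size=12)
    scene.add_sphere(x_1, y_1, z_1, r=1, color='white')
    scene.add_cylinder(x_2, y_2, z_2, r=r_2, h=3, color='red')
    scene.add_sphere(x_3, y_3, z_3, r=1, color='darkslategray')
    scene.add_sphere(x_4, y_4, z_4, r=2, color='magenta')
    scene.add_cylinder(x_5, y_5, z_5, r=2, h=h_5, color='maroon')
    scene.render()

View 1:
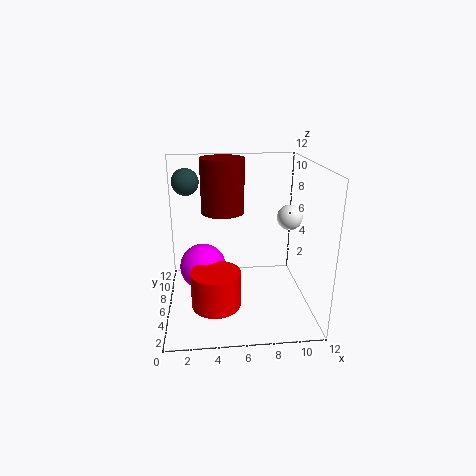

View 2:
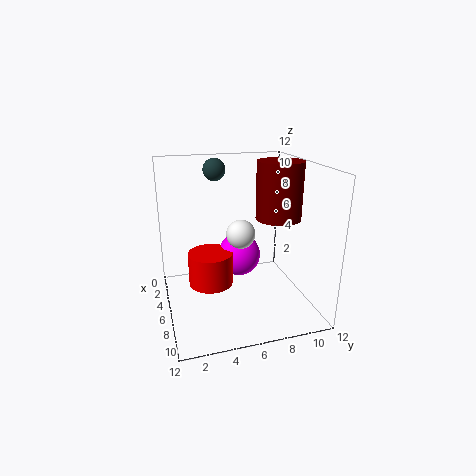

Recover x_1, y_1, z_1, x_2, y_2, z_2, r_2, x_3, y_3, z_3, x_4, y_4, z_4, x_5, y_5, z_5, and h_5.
x_1 = 10, y_1 = 5, z_1 = 8, x_2 = 4, y_2 = 4, z_2 = 1, r_2 = 2, x_3 = 2, y_3 = 5, z_3 = 11, x_4 = 3, y_4 = 7, z_4 = 3, x_5 = 5, y_5 = 10, z_5 = 7, h_5 = 5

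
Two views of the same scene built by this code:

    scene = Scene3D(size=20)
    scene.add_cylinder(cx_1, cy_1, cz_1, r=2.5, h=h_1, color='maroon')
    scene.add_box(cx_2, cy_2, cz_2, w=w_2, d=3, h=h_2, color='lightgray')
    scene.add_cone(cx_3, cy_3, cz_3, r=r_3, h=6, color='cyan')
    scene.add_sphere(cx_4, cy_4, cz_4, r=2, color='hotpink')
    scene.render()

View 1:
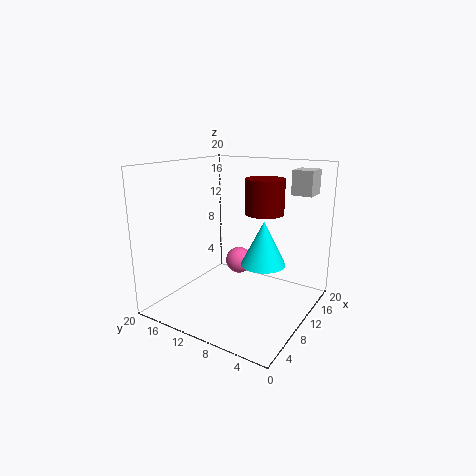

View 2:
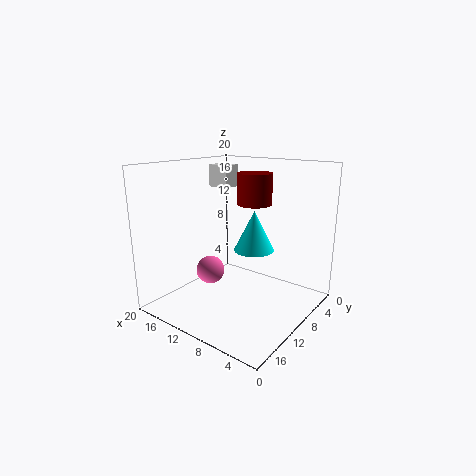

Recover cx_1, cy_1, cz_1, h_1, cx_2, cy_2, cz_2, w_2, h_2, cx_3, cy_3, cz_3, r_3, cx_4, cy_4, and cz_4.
cx_1 = 10, cy_1 = 6, cz_1 = 14, h_1 = 4.5, cx_2 = 16, cy_2 = 2, cz_2 = 15.5, w_2 = 3.5, h_2 = 3.5, cx_3 = 10, cy_3 = 6, cz_3 = 7, r_3 = 3, cx_4 = 13.5, cy_4 = 12, cz_4 = 5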